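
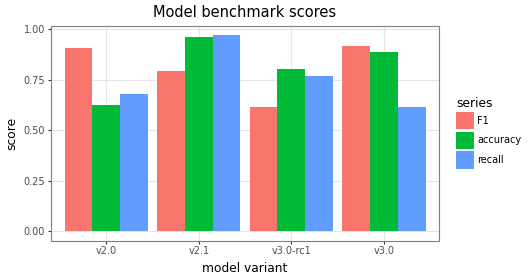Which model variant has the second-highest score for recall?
Top 3 for recall: v2.1 ≈ 1.0, v3.0-rc1 ≈ 0.8, v2.0 ≈ 0.7.

v3.0-rc1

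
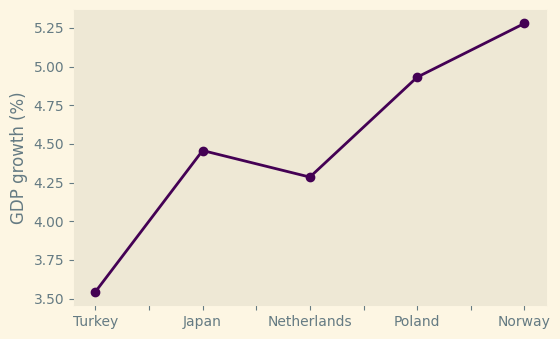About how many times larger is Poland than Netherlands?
≈ 1.19×

Poland ≈ 5.0, Netherlands ≈ 4.2; 5.0/4.2 ≈ 1.19.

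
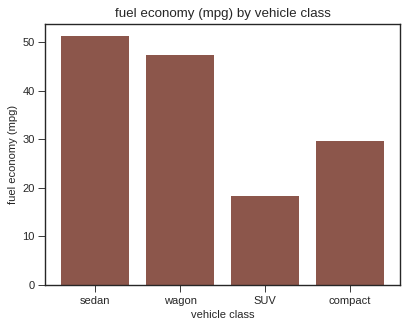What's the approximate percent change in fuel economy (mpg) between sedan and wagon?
sedan ≈ 50, wagon ≈ 45; (45 − 50) / 50 ≈ -10%.

≈ -10%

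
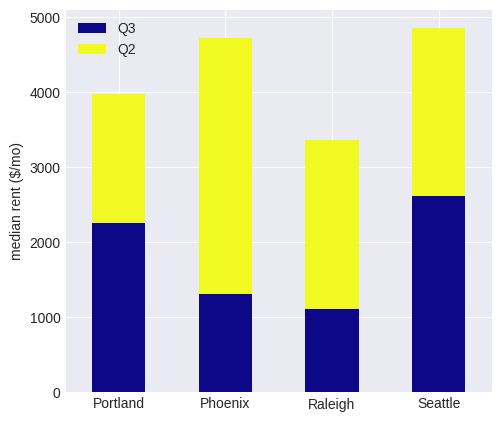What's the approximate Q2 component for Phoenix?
≈ 3000

Q2 top ≈ 4500, bottom ≈ 1500; segment ≈ 3000.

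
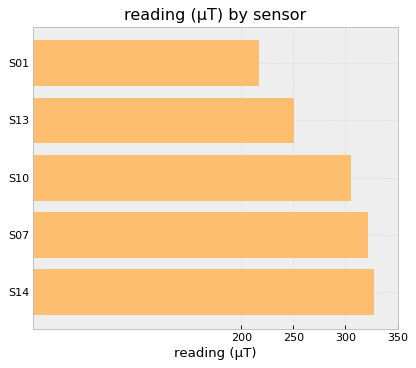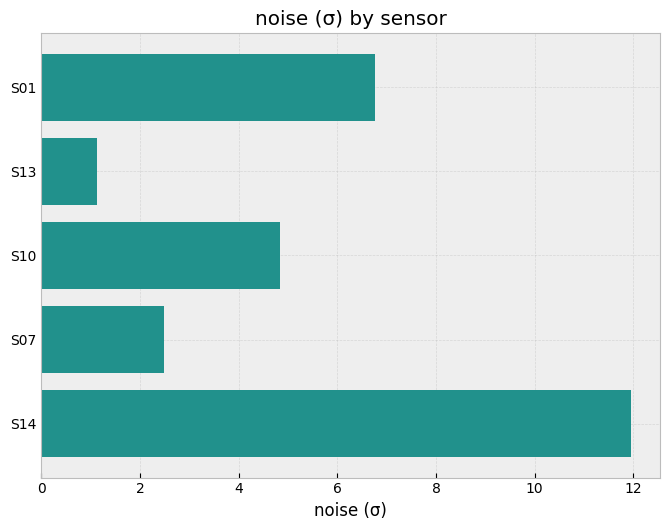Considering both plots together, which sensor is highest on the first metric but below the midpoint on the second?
S07

Chart 2 median noise (σ) ≈ 4; below-median sensors: S13, S07. Among those, S07 has the highest reading (µT) (≈ 300).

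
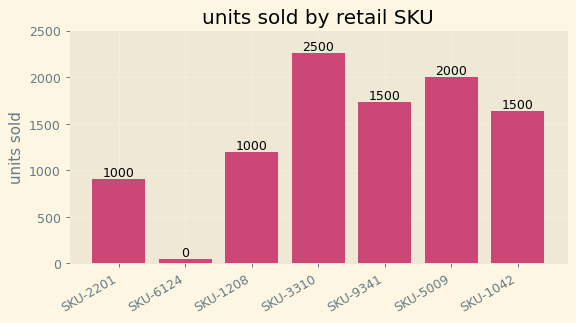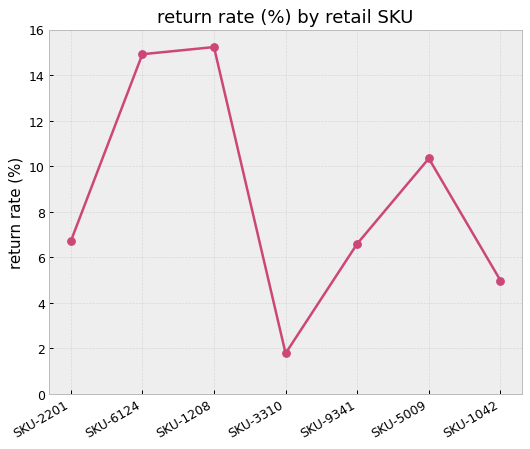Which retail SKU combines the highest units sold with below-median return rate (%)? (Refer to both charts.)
SKU-3310

Chart 2 median return rate (%) ≈ 6; below-median retail SKUs: SKU-3310, SKU-9341, SKU-1042. Among those, SKU-3310 has the highest units sold (≈ 2500).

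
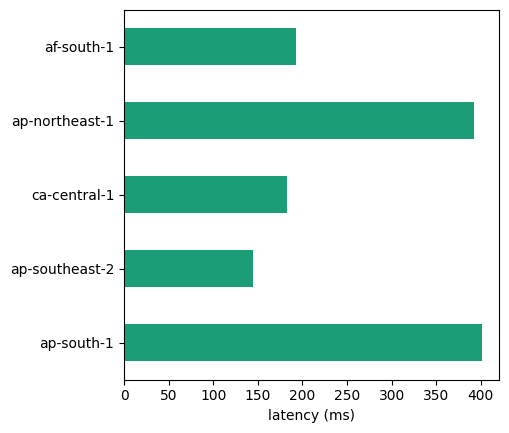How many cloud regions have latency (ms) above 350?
2

Above 350: ap-south-1, ap-northeast-1.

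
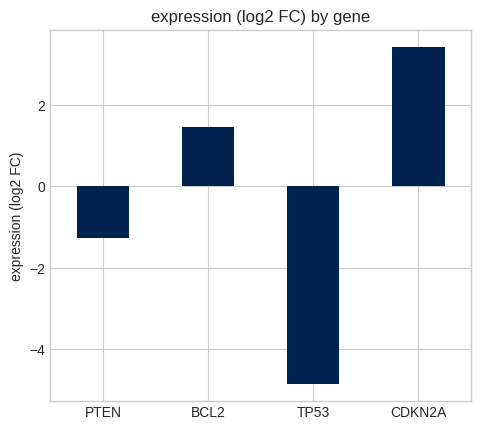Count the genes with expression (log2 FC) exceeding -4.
3

Above -4: PTEN, BCL2, CDKN2A.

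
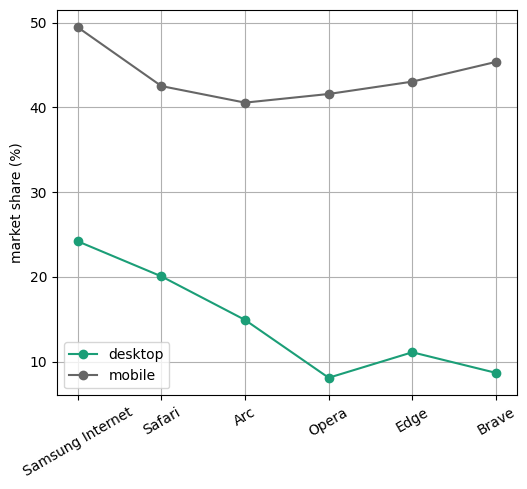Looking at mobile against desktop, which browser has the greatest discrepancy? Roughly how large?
Brave, ≈ 35 %

Brave: mobile ≈ 45, desktop ≈ 10 → gap ≈ 35. Next-largest (Opera) is only ≈ 30.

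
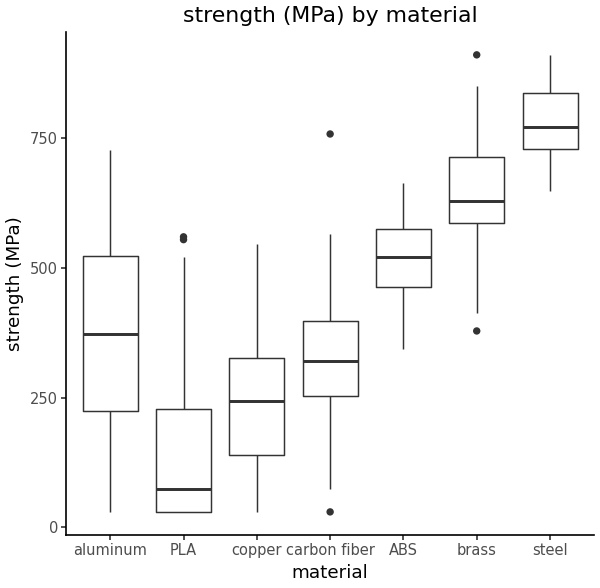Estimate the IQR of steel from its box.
≈ 100

Q3 ≈ 800, Q1 ≈ 700; IQR ≈ 100.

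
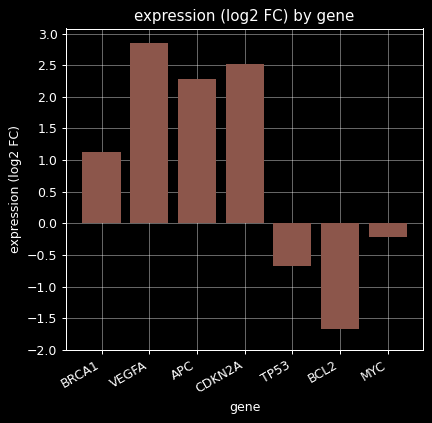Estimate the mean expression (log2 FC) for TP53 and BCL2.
(-0.5 + -1.5) / 2 ≈ -1.

≈ -1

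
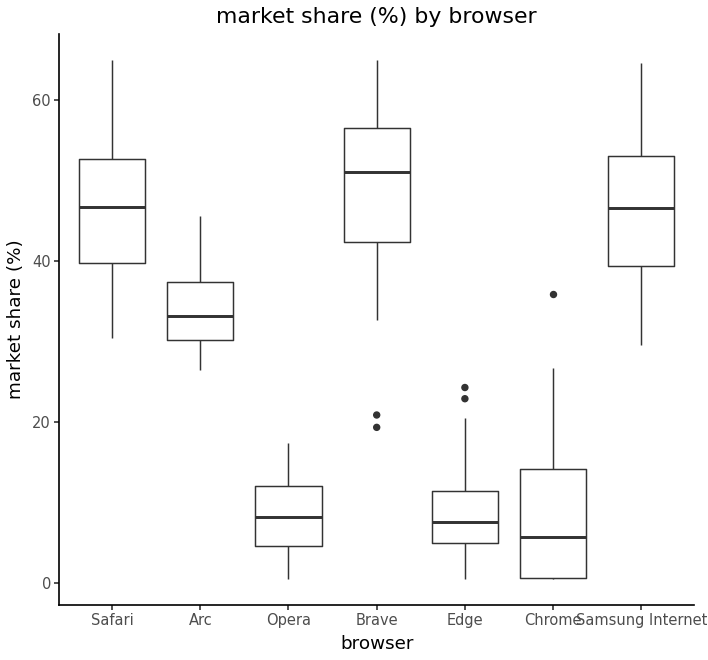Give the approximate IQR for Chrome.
Q3 ≈ 15, Q1 ≈ 0; IQR ≈ 15.

≈ 15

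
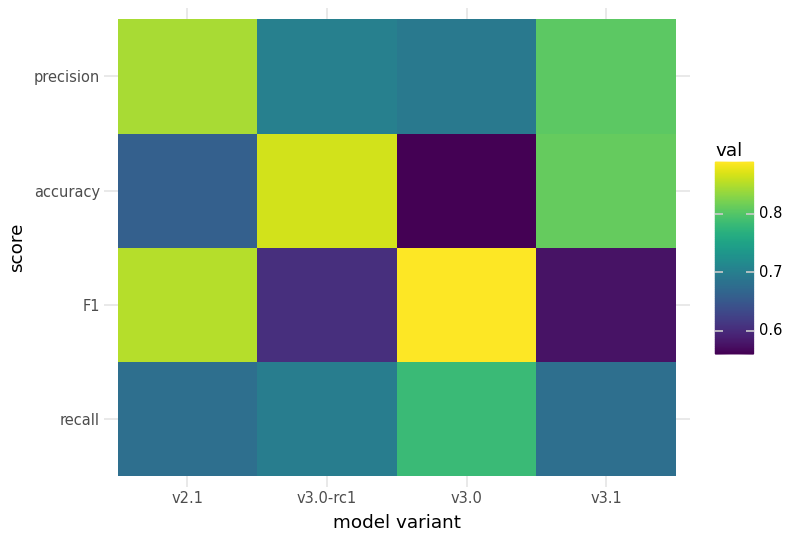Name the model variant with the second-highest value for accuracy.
Top 3 for accuracy: v3.0-rc1 ≈ 0.85, v3.1 ≈ 0.80, v2.1 ≈ 0.65.

v3.1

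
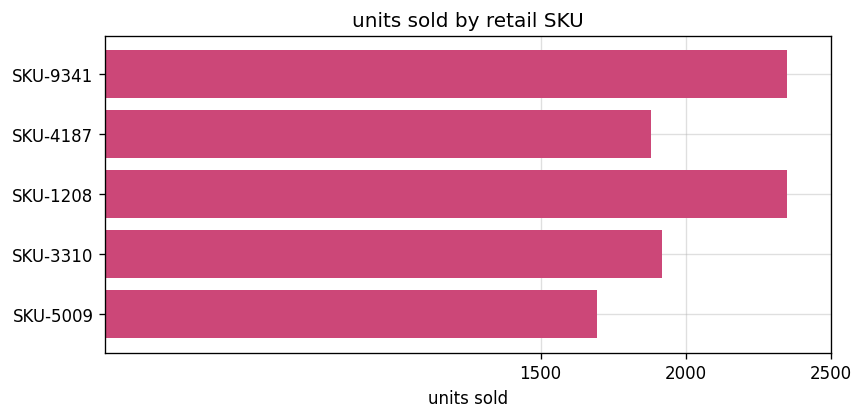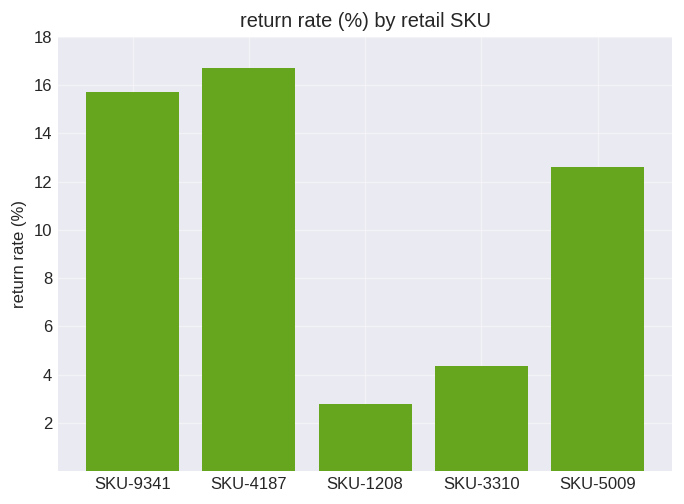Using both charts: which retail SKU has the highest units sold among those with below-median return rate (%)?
SKU-1208

Chart 2 median return rate (%) ≈ 12; below-median retail SKUs: SKU-1208, SKU-3310. Among those, SKU-1208 has the highest units sold (≈ 2500).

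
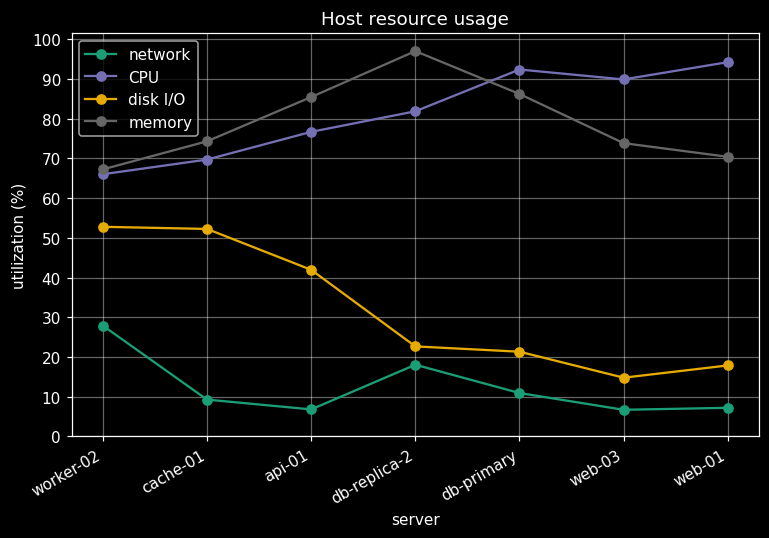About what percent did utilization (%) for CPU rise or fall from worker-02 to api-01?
worker-02 ≈ 70, api-01 ≈ 80; (80 − 70) / 70 ≈ +14.3%.

≈ +14.3%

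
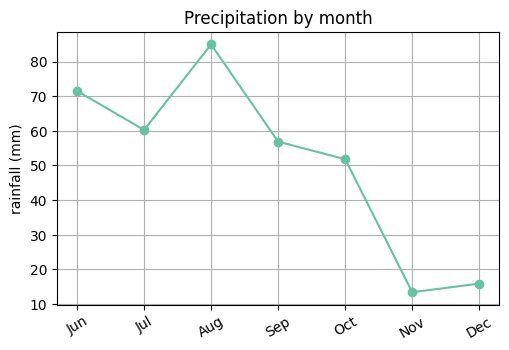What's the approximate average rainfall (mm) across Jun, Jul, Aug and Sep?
≈ 68

(70 + 60 + 80 + 60) / 4 ≈ 68.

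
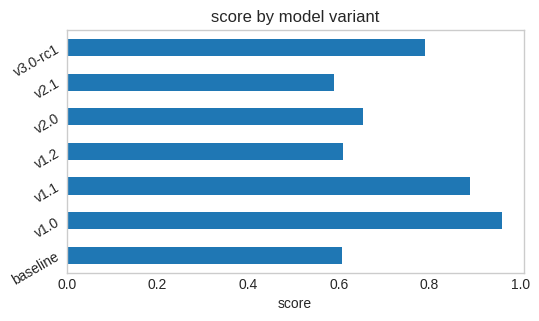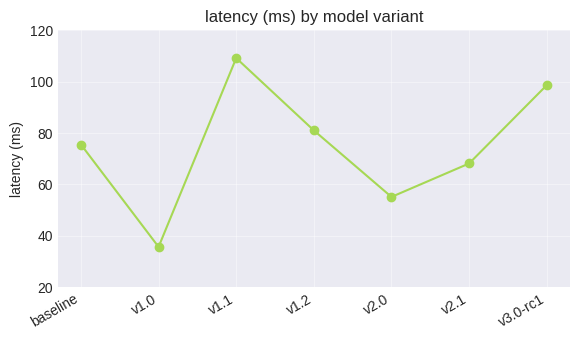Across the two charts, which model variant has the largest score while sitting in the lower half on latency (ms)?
v1.0

Chart 2 median latency (ms) ≈ 80; below-median model variants: v1.0, v2.0, v2.1. Among those, v1.0 has the highest score (≈ 1).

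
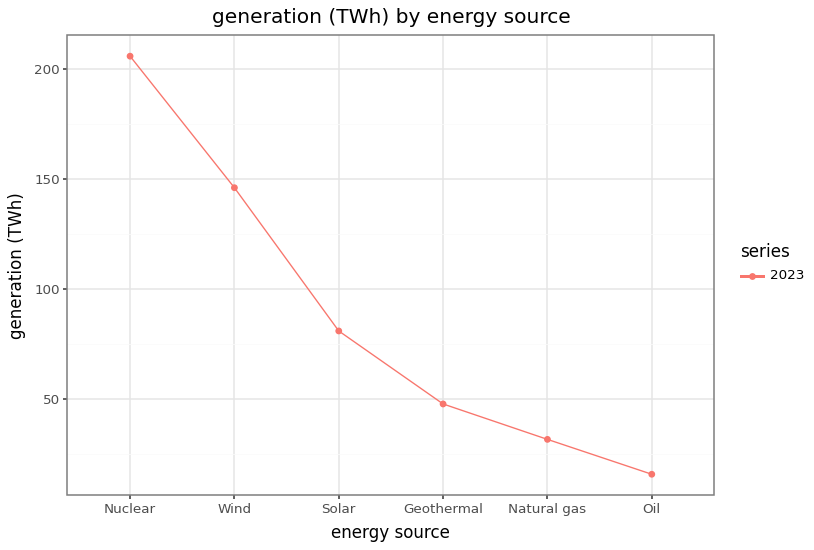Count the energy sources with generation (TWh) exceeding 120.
Above 120: Nuclear, Wind.

2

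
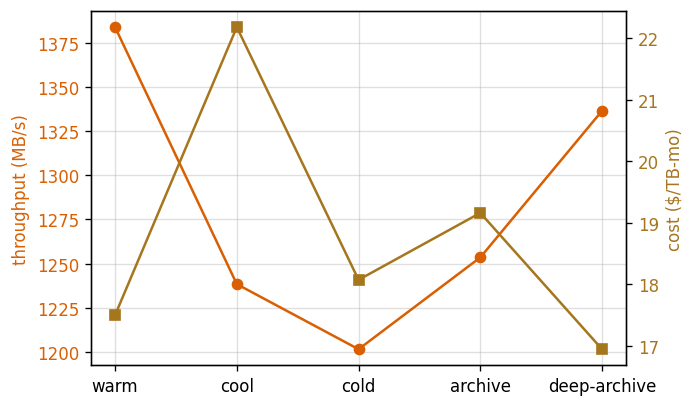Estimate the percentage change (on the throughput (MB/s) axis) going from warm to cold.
≈ -13%

warm ≈ 1380, cold ≈ 1200; (1200 − 1380) / 1380 ≈ -13%.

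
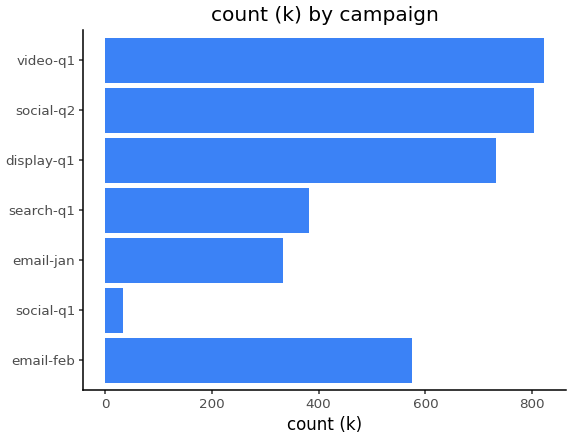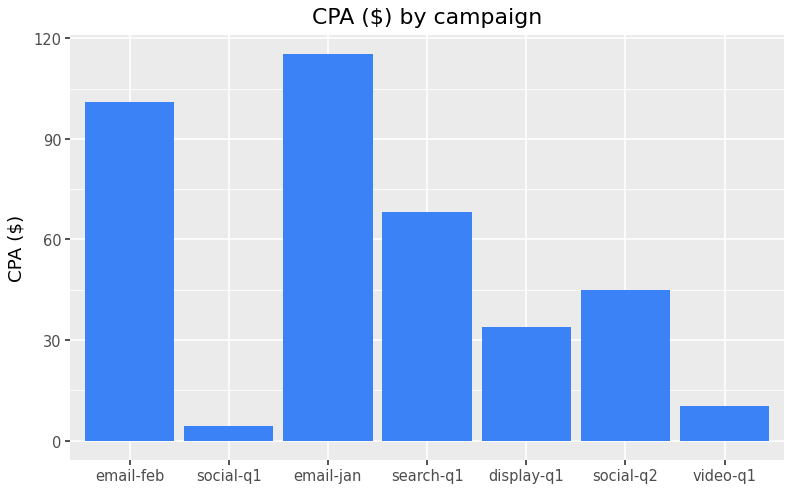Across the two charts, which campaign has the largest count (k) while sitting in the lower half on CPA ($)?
Chart 2 median CPA ($) ≈ 40; below-median campaigns: social-q1, display-q1, video-q1. Among those, video-q1 has the highest count (k) (≈ 800).

video-q1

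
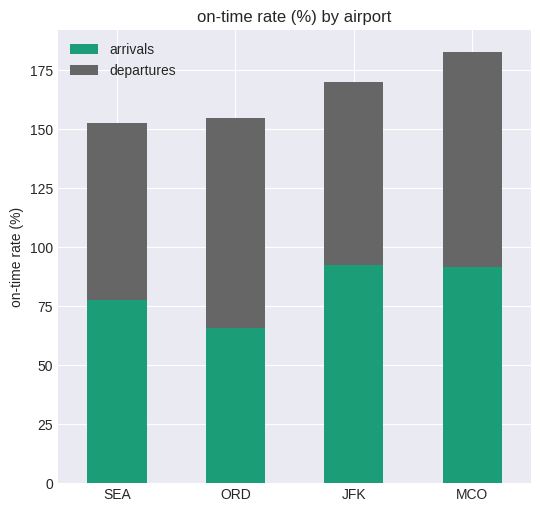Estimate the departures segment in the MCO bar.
departures top ≈ 180, bottom ≈ 100; segment ≈ 80.

≈ 80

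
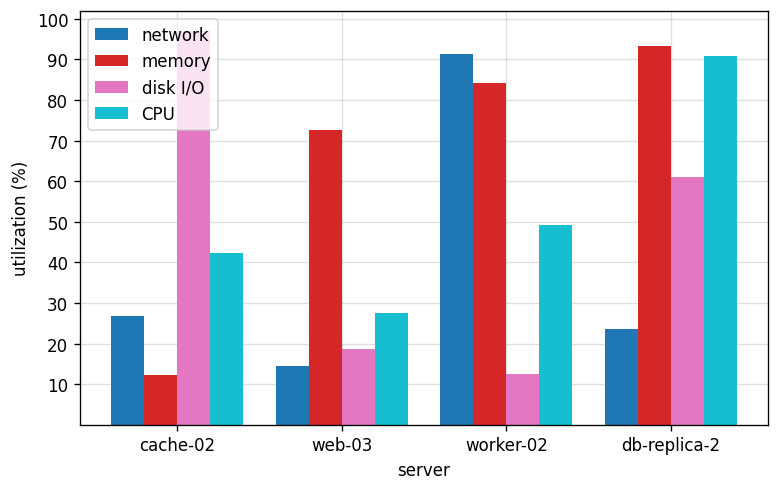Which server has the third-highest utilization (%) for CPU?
Top 4 for CPU: db-replica-2 ≈ 90, worker-02 ≈ 50, cache-02 ≈ 40, web-03 ≈ 30.

cache-02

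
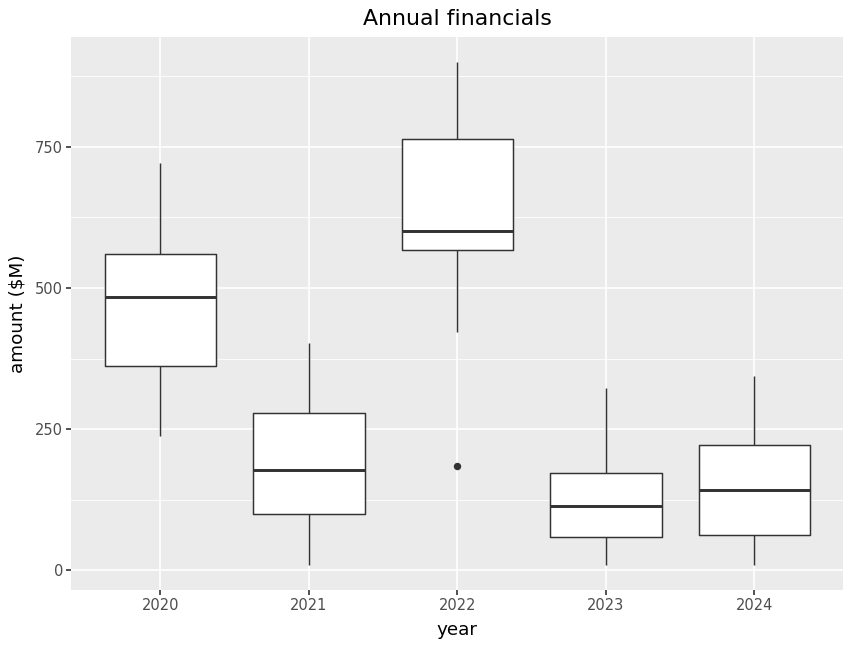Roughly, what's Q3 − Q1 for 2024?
≈ 150

Q3 ≈ 200, Q1 ≈ 50; IQR ≈ 150.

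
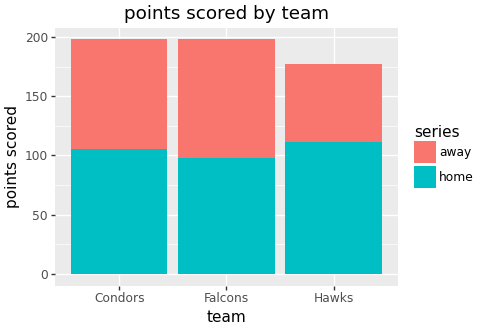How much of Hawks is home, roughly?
home top ≈ 120, bottom ≈ 0; segment ≈ 120.

≈ 120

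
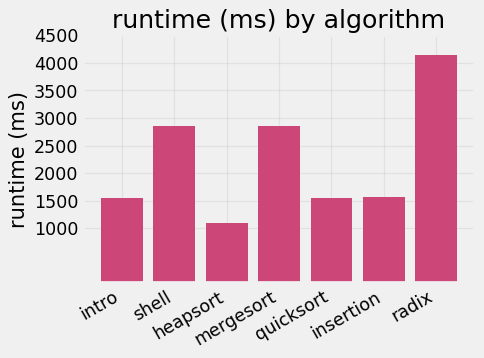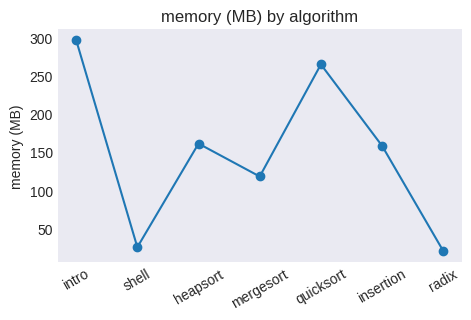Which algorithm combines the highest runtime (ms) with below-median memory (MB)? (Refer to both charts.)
Chart 2 median memory (MB) ≈ 150; below-median algorithms: shell, mergesort, radix. Among those, radix has the highest runtime (ms) (≈ 4000).

radix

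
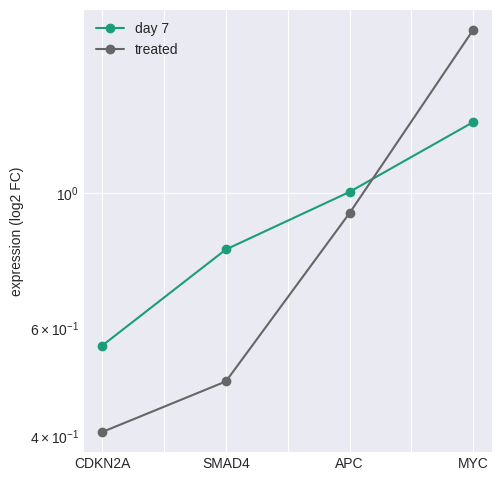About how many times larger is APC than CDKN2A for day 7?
APC ≈ 1.0, CDKN2A ≈ 0.6; 1.0/0.6 ≈ 1.67.

≈ 1.67×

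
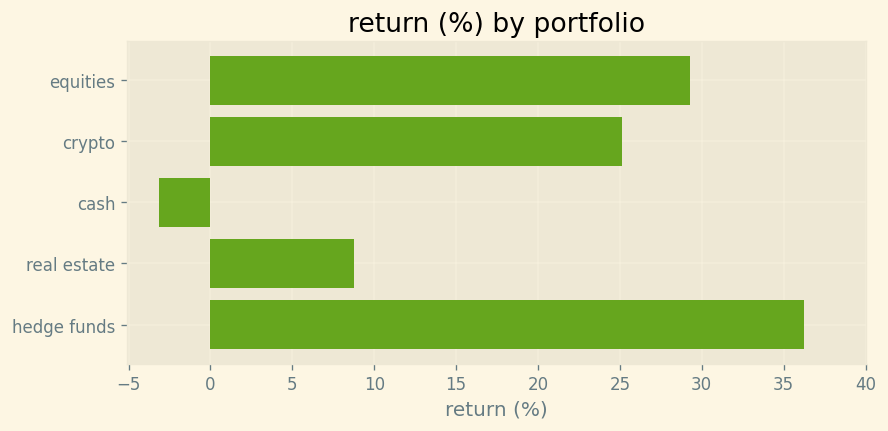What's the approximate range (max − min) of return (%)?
Max hedge funds ≈ 35, min cash ≈ -5; range ≈ 40.

≈ 40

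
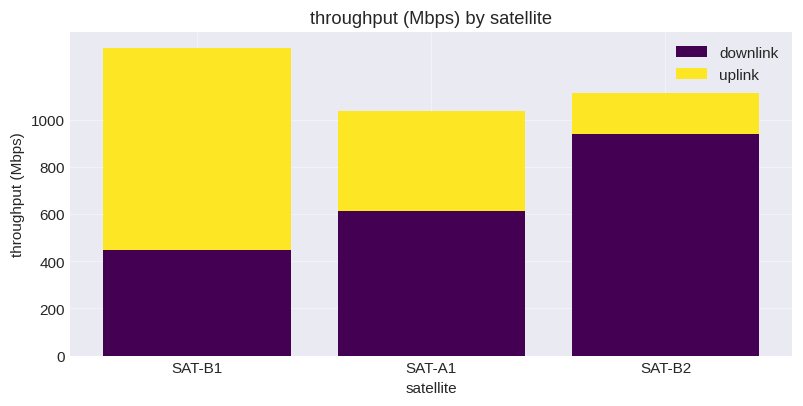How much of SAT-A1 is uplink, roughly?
uplink top ≈ 1000, bottom ≈ 600; segment ≈ 400.

≈ 400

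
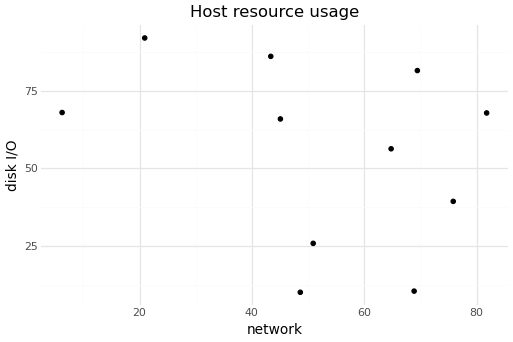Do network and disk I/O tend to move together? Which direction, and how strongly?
negative, weak

Points are negatively correlated; weak (|r| ≈ 0.3).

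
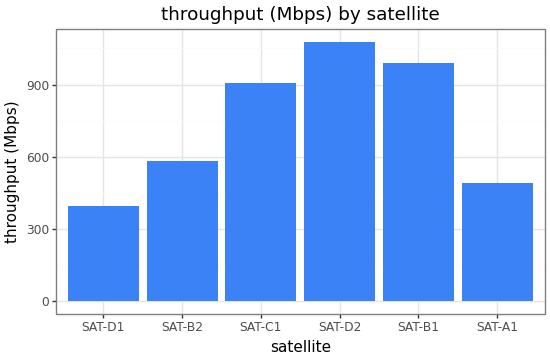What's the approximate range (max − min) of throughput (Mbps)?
Max SAT-D2 ≈ 1100, min SAT-D1 ≈ 400; range ≈ 700.

≈ 700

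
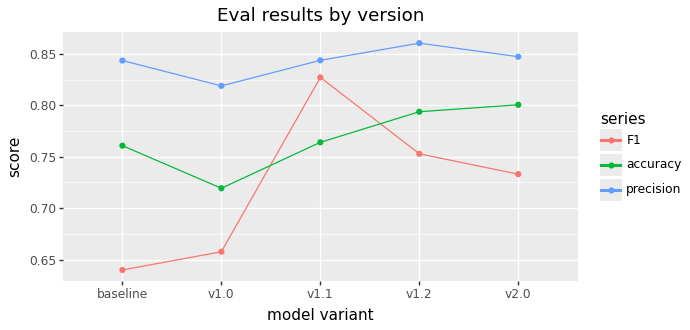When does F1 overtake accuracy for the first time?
v1.0: F1 ≈ 0.66 vs accuracy ≈ 0.72 (not yet); v1.1: F1 ≈ 0.82 vs accuracy ≈ 0.76 (first crossover).

v1.1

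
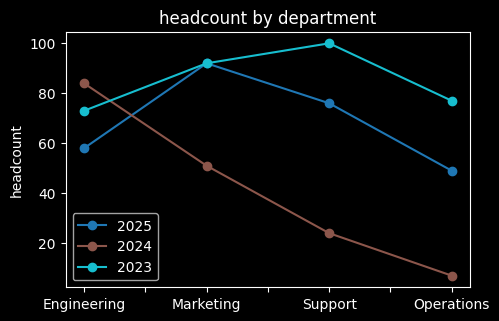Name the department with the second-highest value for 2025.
Top 3 for 2025: Marketing ≈ 90, Support ≈ 80, Engineering ≈ 60.

Support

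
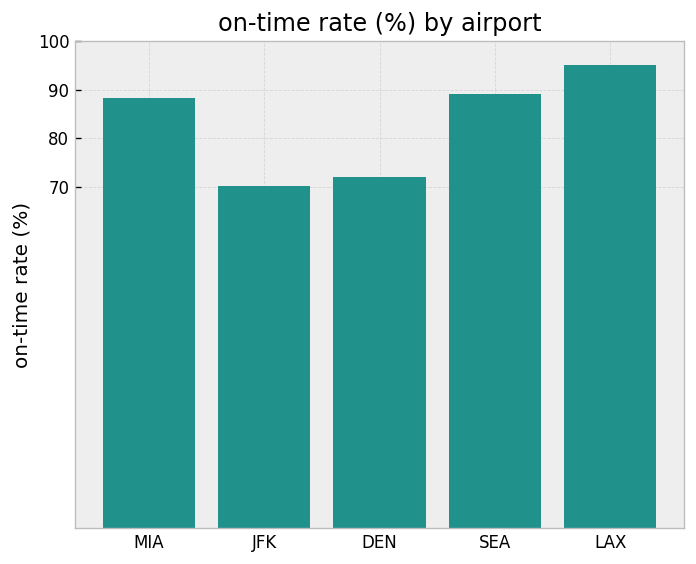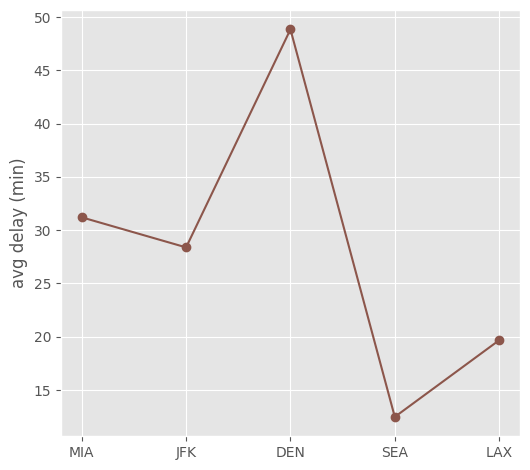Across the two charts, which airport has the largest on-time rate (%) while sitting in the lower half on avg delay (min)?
LAX

Chart 2 median avg delay (min) ≈ 30; below-median airports: SEA, LAX. Among those, LAX has the highest on-time rate (%) (≈ 100).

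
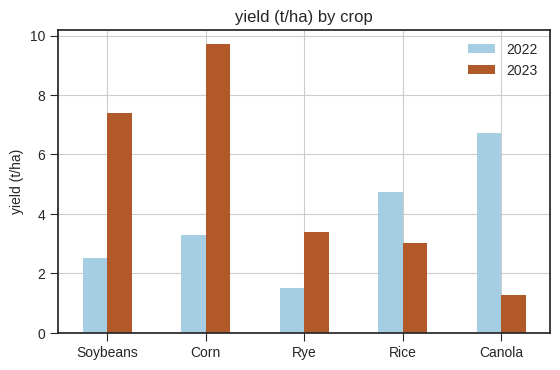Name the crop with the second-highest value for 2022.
Top 3 for 2022: Canola ≈ 7, Rice ≈ 5, Corn ≈ 3.

Rice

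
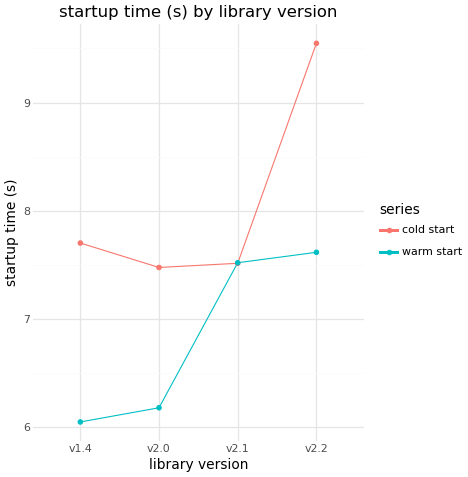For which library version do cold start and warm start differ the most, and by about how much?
v2.2, ≈ 2.0 s

v2.2: cold start ≈ 9.5, warm start ≈ 7.5 → gap ≈ 2.0. Next-largest (v1.4) is only ≈ 1.5.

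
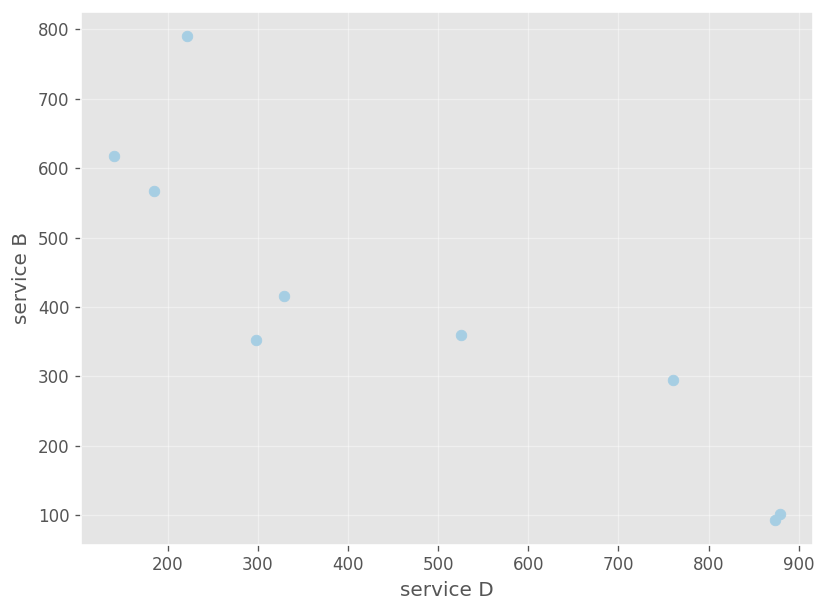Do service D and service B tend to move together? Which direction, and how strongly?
negative, strong

Points are negatively correlated; strong (|r| ≈ 0.9).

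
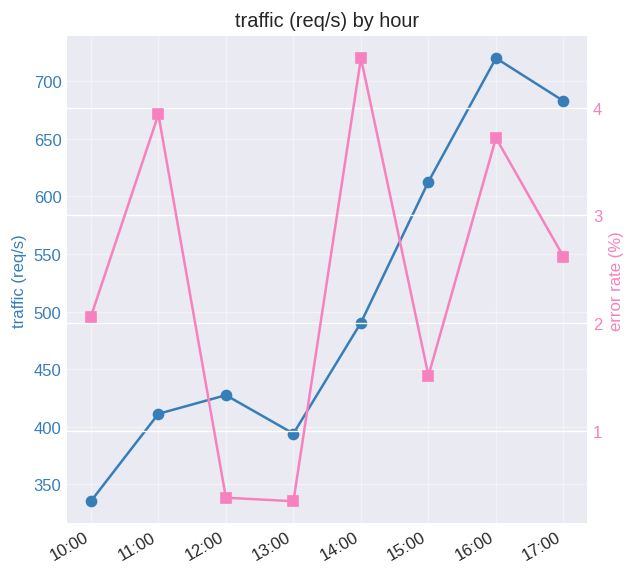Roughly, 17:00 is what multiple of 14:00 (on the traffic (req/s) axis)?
≈ 1.4×

17:00 ≈ 700, 14:00 ≈ 500; 700/500 ≈ 1.4.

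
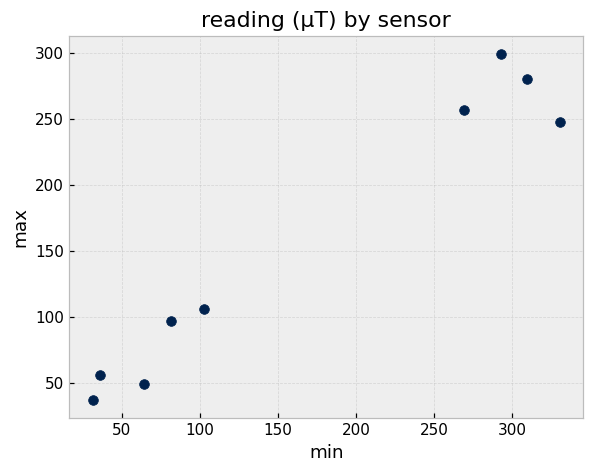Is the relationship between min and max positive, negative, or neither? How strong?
Points are positively correlated; strong (|r| ≈ 1.0).

positive, strong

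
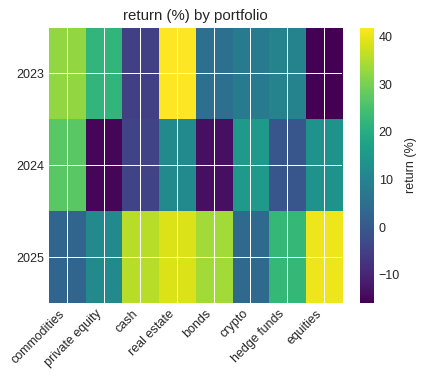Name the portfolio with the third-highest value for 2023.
Top 4 for 2023: real estate ≈ 40, commodities ≈ 30, private equity ≈ 20, hedge funds ≈ 10.

private equity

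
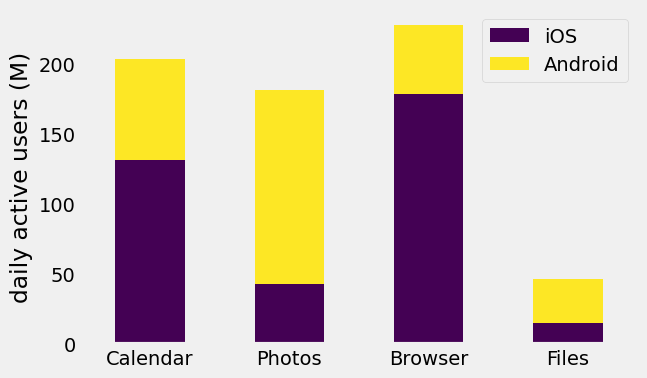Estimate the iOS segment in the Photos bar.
≈ 40

iOS top ≈ 40, bottom ≈ 0; segment ≈ 40.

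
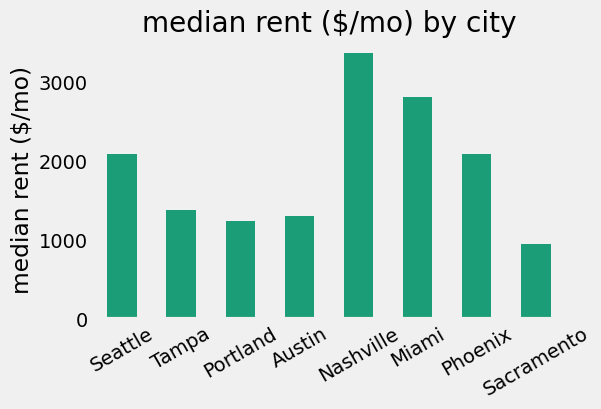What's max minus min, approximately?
≈ 2500

Max Nashville ≈ 3500, min Sacramento ≈ 1000; range ≈ 2500.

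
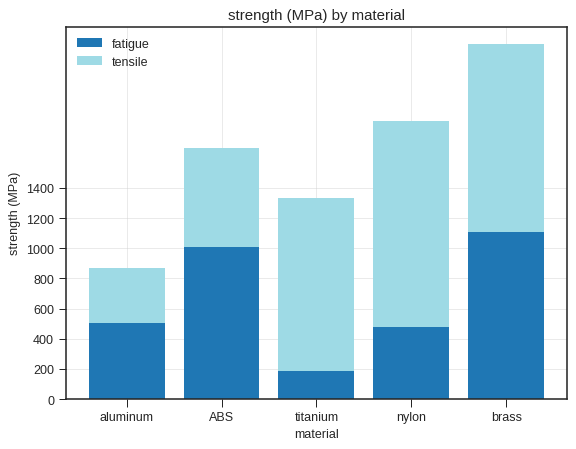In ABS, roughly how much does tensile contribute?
tensile top ≈ 1600, bottom ≈ 1000; segment ≈ 600.

≈ 600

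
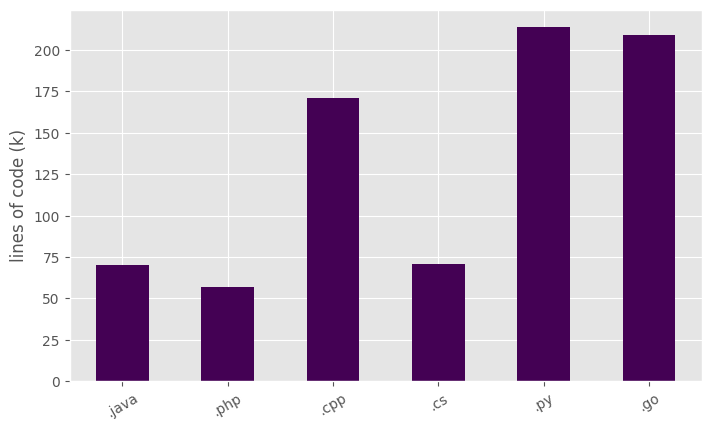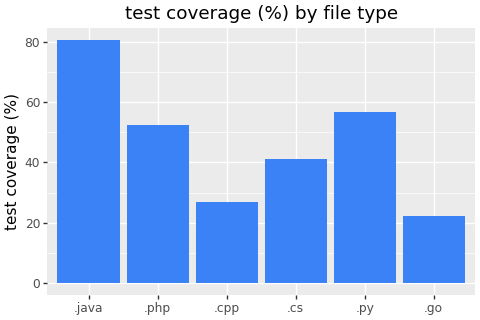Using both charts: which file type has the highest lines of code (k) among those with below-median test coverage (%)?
Chart 2 median test coverage (%) ≈ 50; below-median file types: .cpp, .cs, .go. Among those, .go has the highest lines of code (k) (≈ 200).

.go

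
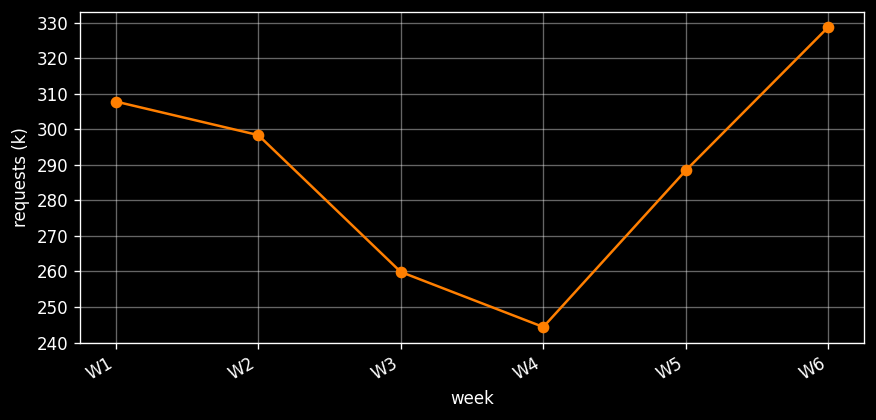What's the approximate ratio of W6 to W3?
≈ 1.27×

W6 ≈ 330, W3 ≈ 260; 330/260 ≈ 1.27.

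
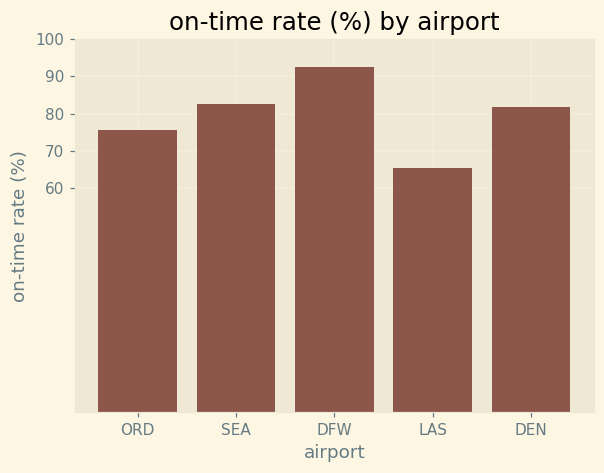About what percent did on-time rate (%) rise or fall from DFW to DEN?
≈ -11.1%

DFW ≈ 90, DEN ≈ 80; (80 − 90) / 90 ≈ -11.1%.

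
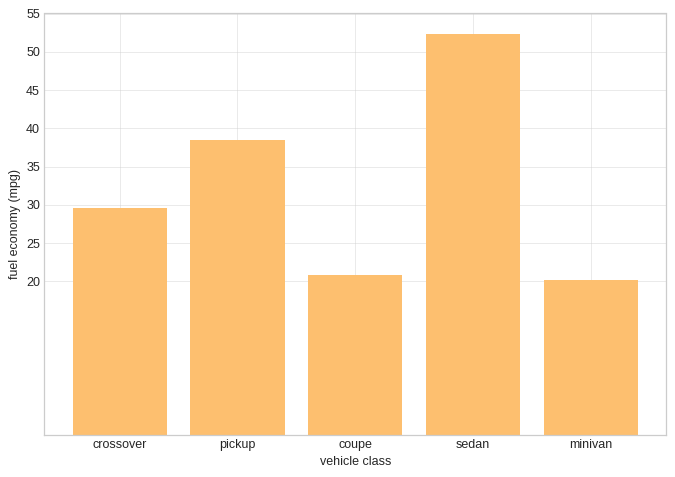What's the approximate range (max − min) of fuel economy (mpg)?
≈ 30

Max sedan ≈ 50, min minivan ≈ 20; range ≈ 30.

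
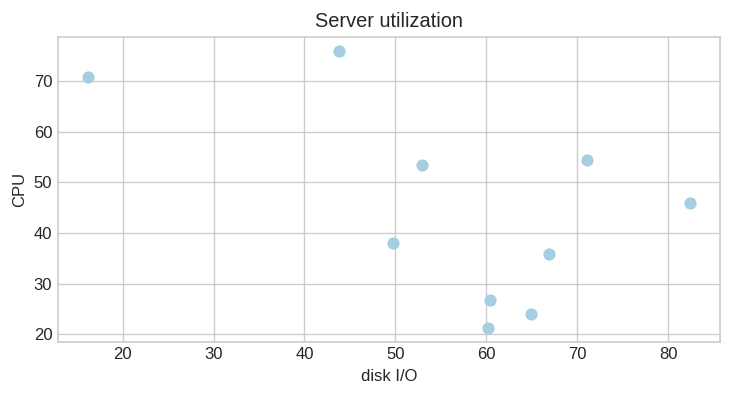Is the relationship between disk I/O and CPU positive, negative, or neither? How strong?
negative, moderate

Points are negatively correlated; moderate (|r| ≈ 0.5).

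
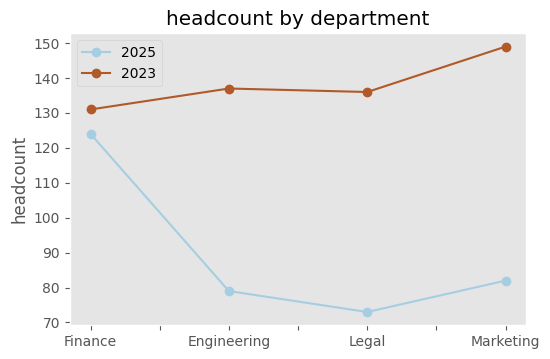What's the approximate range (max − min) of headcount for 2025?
Max Finance ≈ 120, min Legal ≈ 70; range ≈ 50.

≈ 50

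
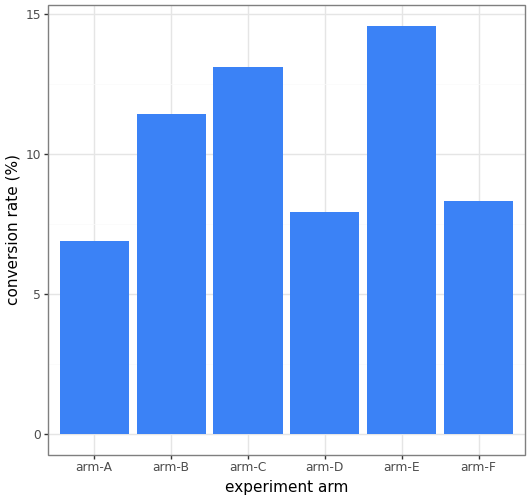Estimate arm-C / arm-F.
arm-C ≈ 14, arm-F ≈ 8; 14/8 ≈ 1.75.

≈ 1.75×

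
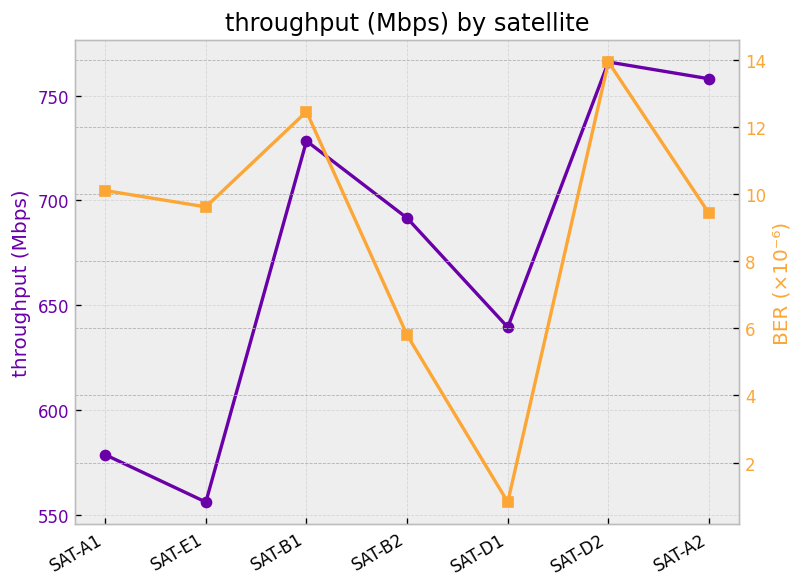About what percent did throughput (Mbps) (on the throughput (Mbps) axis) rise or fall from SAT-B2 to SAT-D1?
SAT-B2 ≈ 700, SAT-D1 ≈ 640; (640 − 700) / 700 ≈ -8.6%.

≈ -8.6%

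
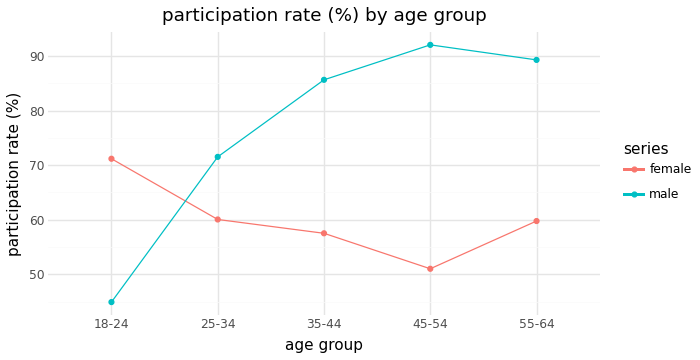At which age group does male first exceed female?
18-24: male ≈ 45 vs female ≈ 70 (not yet); 25-34: male ≈ 70 vs female ≈ 60 (first crossover).

25-34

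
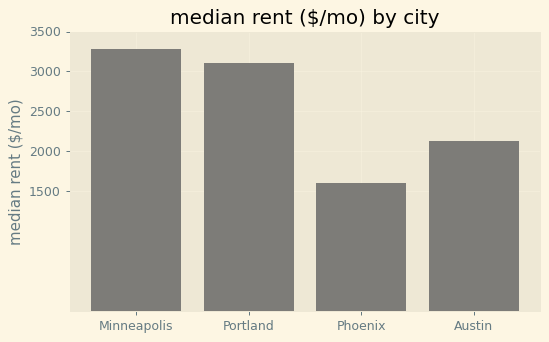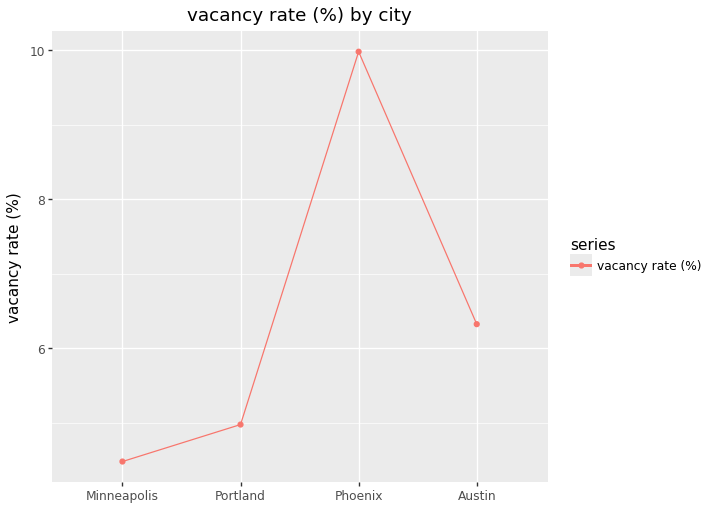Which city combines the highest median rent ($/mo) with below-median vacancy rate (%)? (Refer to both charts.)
Chart 2 median vacancy rate (%) ≈ 6; below-median cities: Minneapolis, Portland. Among those, Minneapolis has the highest median rent ($/mo) (≈ 3500).

Minneapolis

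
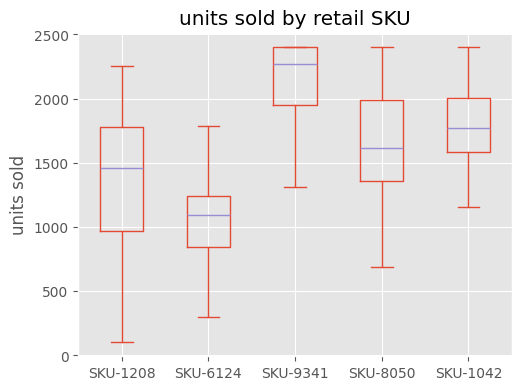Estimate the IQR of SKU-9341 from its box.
≈ 500

Q3 ≈ 2400, Q1 ≈ 1900; IQR ≈ 500.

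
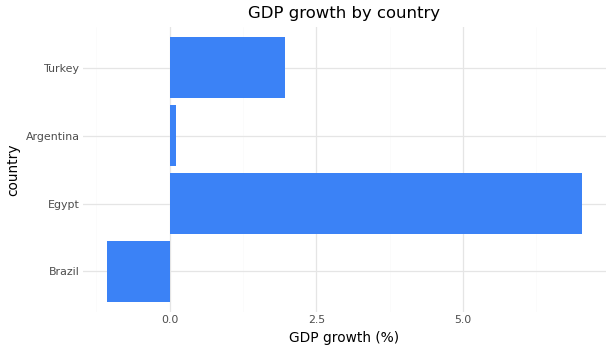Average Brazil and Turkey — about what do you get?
(-1 + 2) / 2 ≈ 0.

≈ 0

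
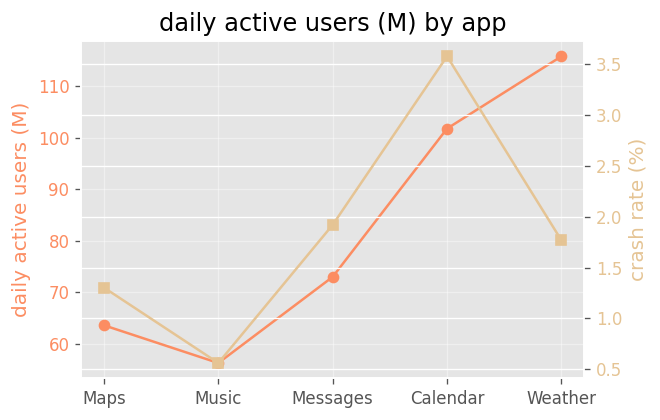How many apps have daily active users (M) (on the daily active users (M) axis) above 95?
Above 95: Calendar, Weather.

2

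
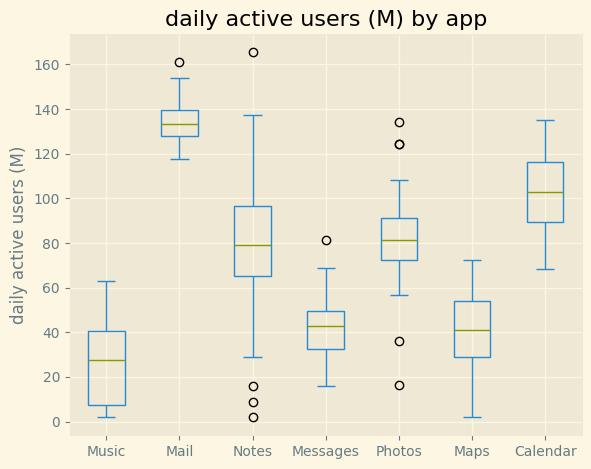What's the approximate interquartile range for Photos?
≈ 20

Q3 ≈ 90, Q1 ≈ 70; IQR ≈ 20.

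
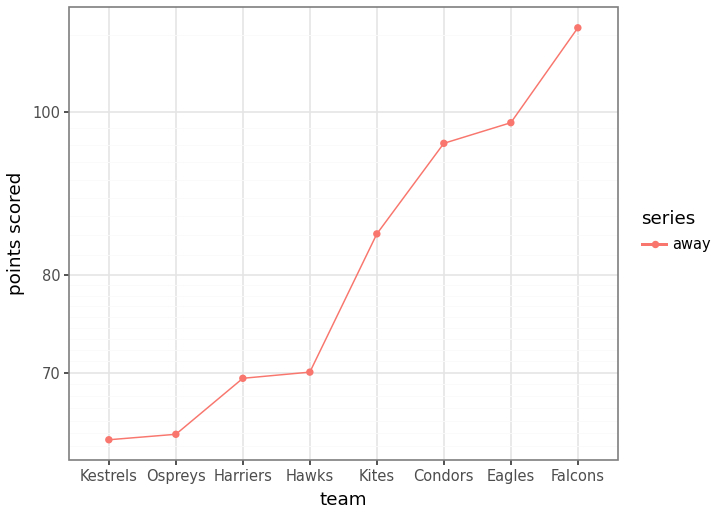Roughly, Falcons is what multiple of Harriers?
Falcons ≈ 110, Harriers ≈ 70; 110/70 ≈ 1.57.

≈ 1.57×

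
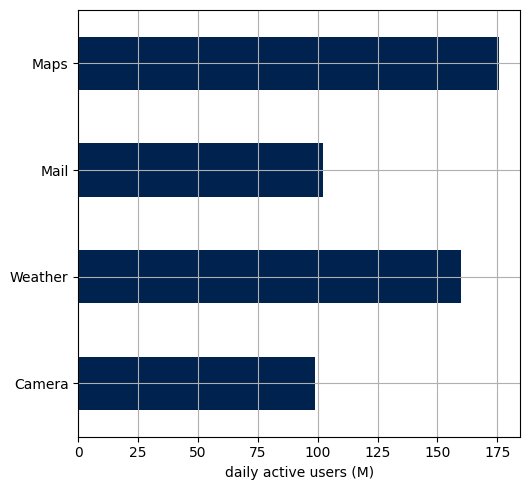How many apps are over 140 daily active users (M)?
2

Above 140: Weather, Maps.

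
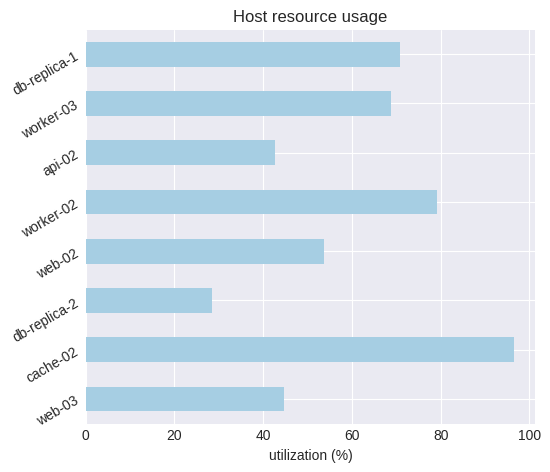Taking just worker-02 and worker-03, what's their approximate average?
(80 + 70) / 2 ≈ 75.

≈ 75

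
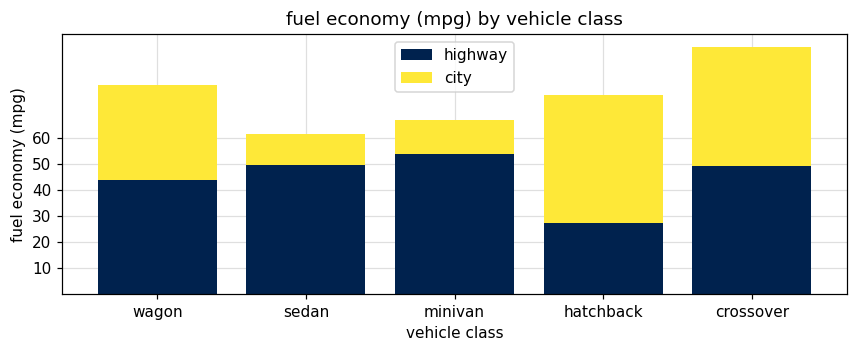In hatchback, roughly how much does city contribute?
city top ≈ 80, bottom ≈ 30; segment ≈ 50.

≈ 50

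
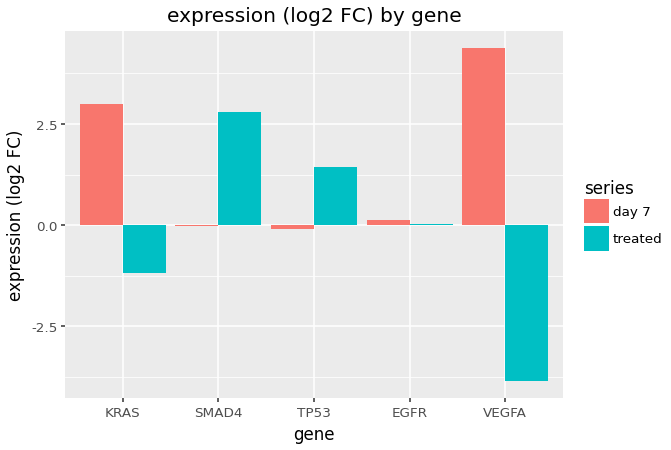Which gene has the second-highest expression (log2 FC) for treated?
TP53

Top 3 for treated: SMAD4 ≈ 3, TP53 ≈ 1, EGFR ≈ 0.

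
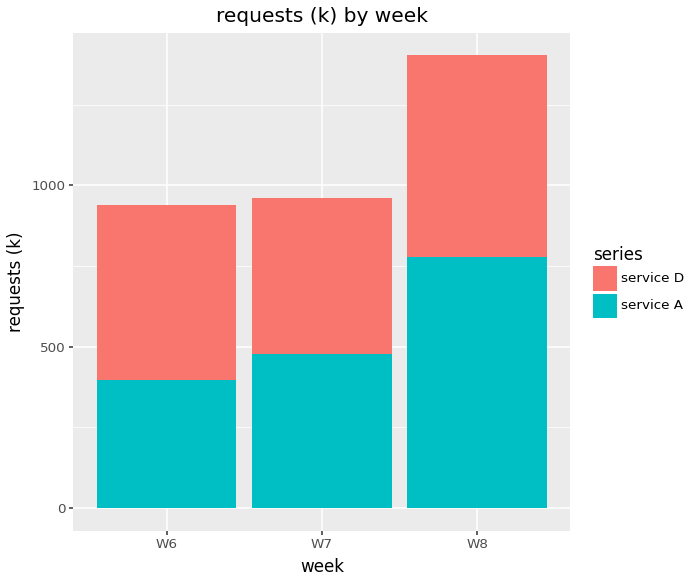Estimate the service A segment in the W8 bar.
≈ 800

service A top ≈ 800, bottom ≈ 0; segment ≈ 800.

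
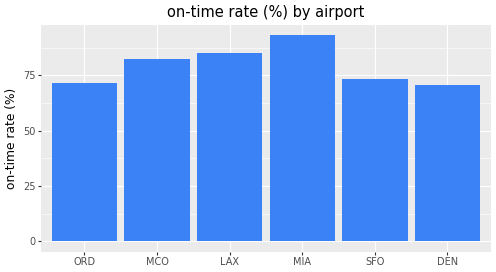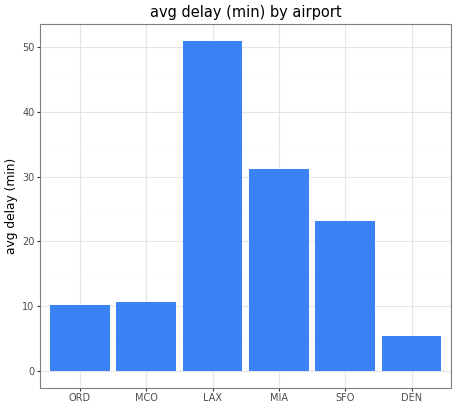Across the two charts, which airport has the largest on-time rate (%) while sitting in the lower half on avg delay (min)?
MCO

Chart 2 median avg delay (min) ≈ 15; below-median airports: ORD, MCO, DEN. Among those, MCO has the highest on-time rate (%) (≈ 80).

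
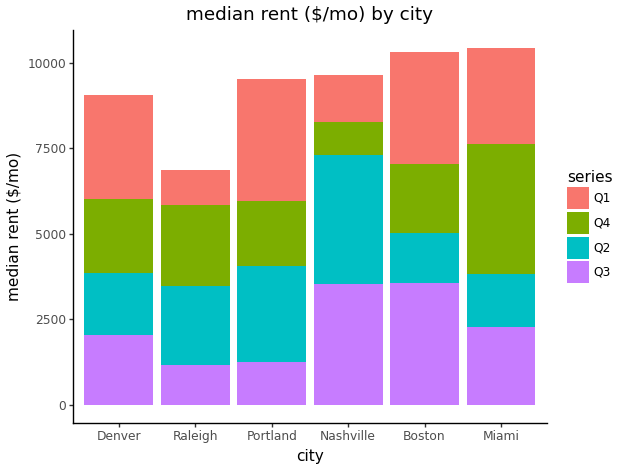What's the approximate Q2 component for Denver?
≈ 2000

Q2 top ≈ 4000, bottom ≈ 2000; segment ≈ 2000.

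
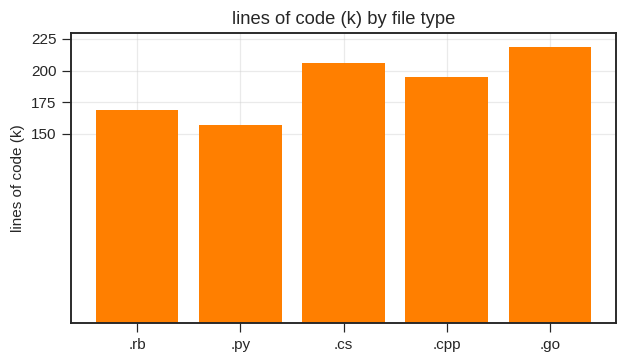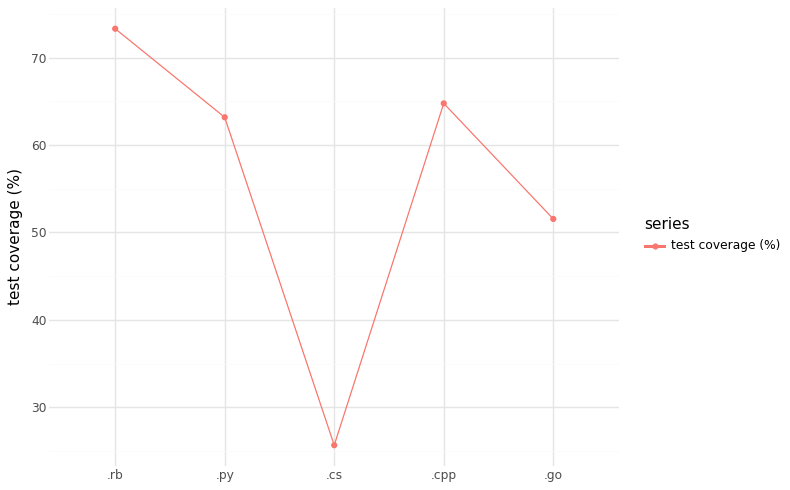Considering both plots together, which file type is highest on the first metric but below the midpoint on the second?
Chart 2 median test coverage (%) ≈ 60; below-median file types: .cs, .go. Among those, .go has the highest lines of code (k) (≈ 225).

.go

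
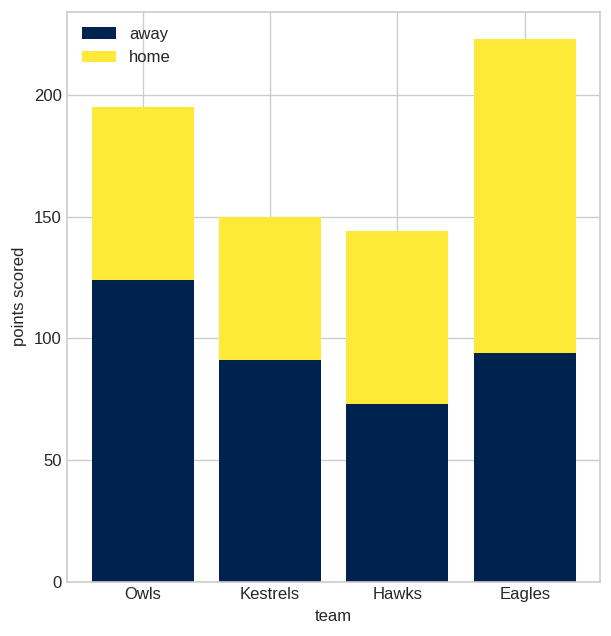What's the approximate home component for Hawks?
home top ≈ 140, bottom ≈ 80; segment ≈ 60.

≈ 60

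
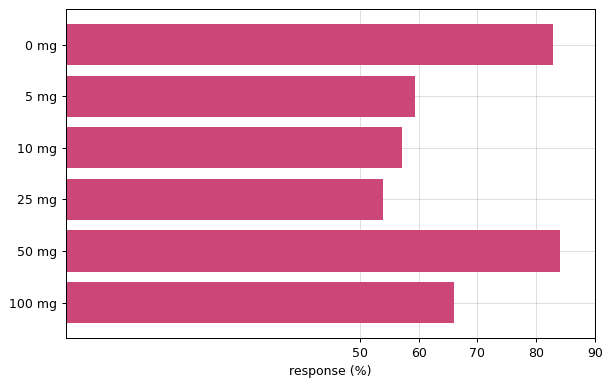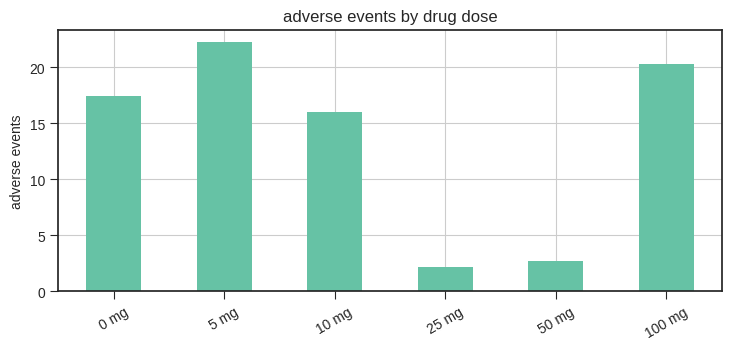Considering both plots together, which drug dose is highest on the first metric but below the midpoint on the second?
Chart 2 median adverse events ≈ 15; below-median drug doses: 10 mg, 25 mg, 50 mg. Among those, 50 mg has the highest response (%) (≈ 80).

50 mg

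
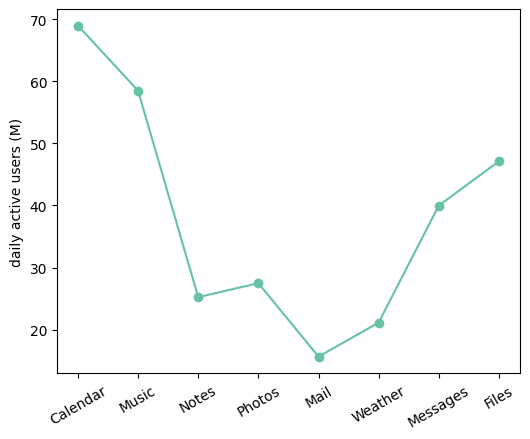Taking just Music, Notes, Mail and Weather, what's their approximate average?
(60 + 25 + 15 + 20) / 4 ≈ 30.

≈ 30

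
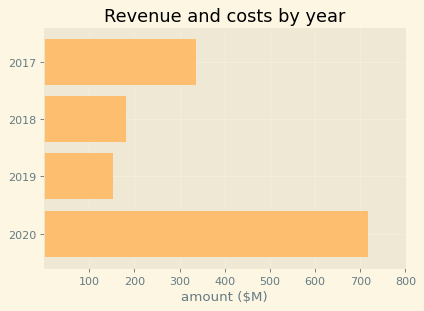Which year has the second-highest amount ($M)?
Top 3: 2020 ≈ 700, 2017 ≈ 300, 2018 ≈ 200.

2017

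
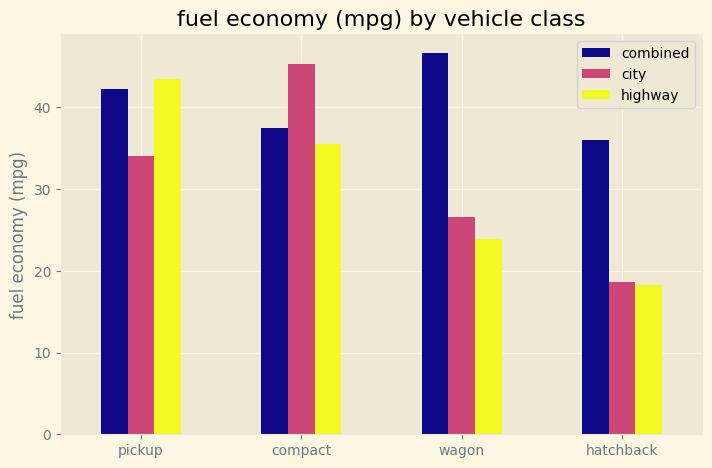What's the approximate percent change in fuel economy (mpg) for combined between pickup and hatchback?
pickup ≈ 40, hatchback ≈ 35; (35 − 40) / 40 ≈ -12.5%.

≈ -12.5%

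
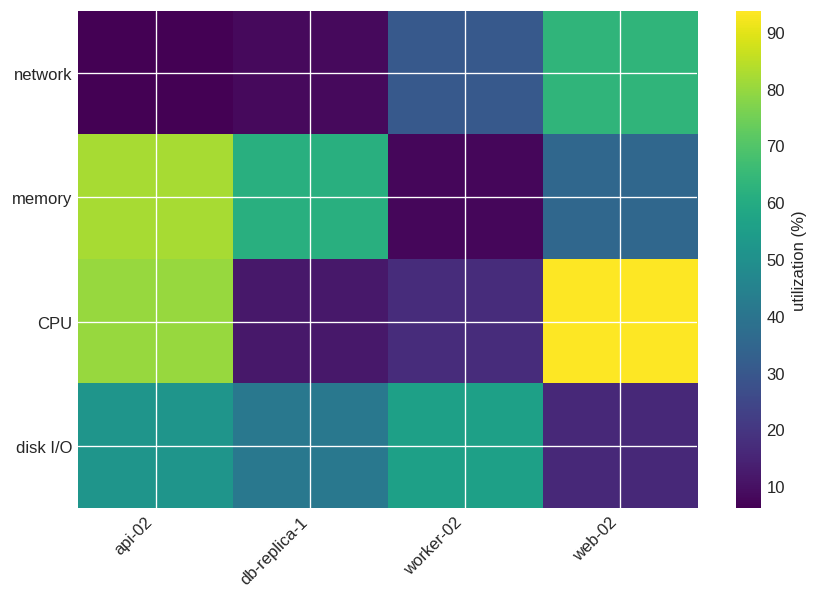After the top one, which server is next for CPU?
api-02

Top 3 for CPU: web-02 ≈ 90, api-02 ≈ 80, worker-02 ≈ 20.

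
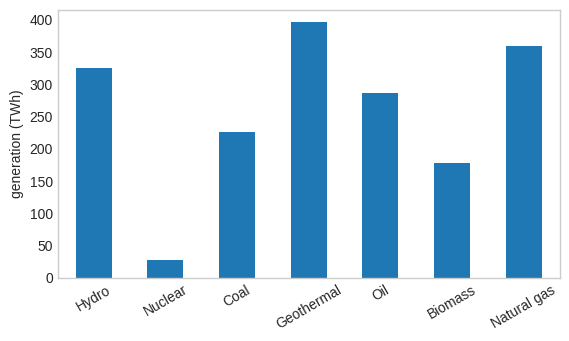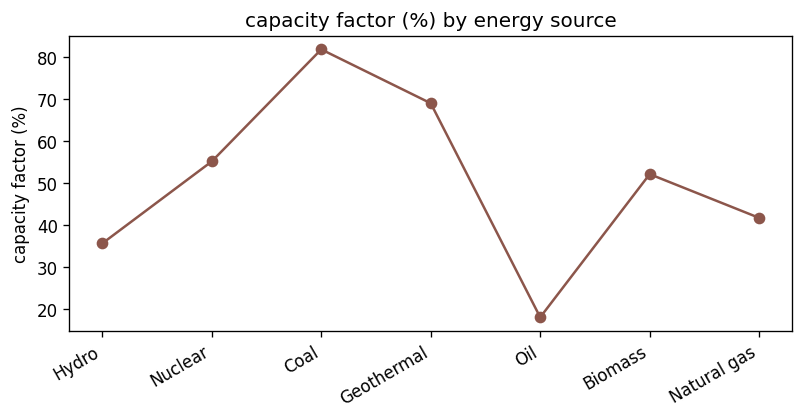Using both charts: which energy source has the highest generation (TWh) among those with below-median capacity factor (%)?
Natural gas

Chart 2 median capacity factor (%) ≈ 50; below-median energy sources: Hydro, Oil, Natural gas. Among those, Natural gas has the highest generation (TWh) (≈ 350).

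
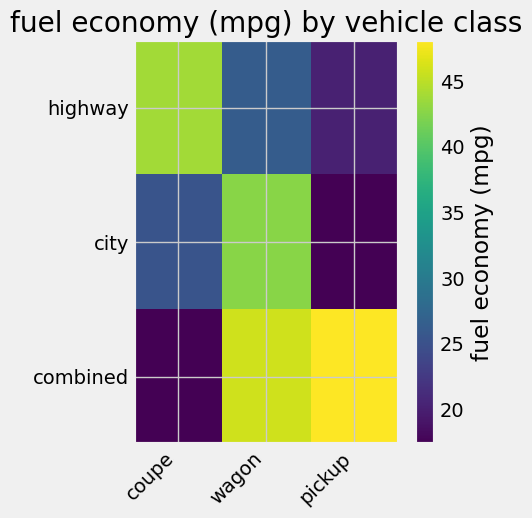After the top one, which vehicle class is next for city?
coupe

Top 3 for city: wagon ≈ 45, coupe ≈ 25, pickup ≈ 15.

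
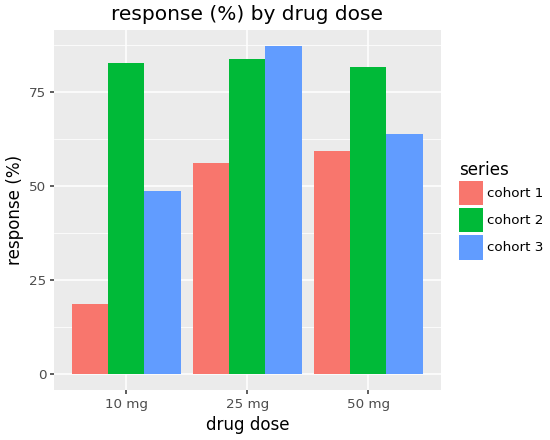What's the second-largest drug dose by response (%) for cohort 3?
Top 3 for cohort 3: 25 mg ≈ 90, 50 mg ≈ 60, 10 mg ≈ 50.

50 mg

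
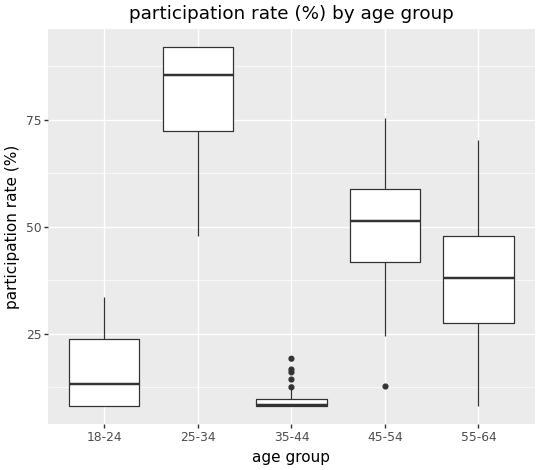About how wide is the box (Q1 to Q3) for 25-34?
Q3 ≈ 90, Q1 ≈ 70; IQR ≈ 20.

≈ 20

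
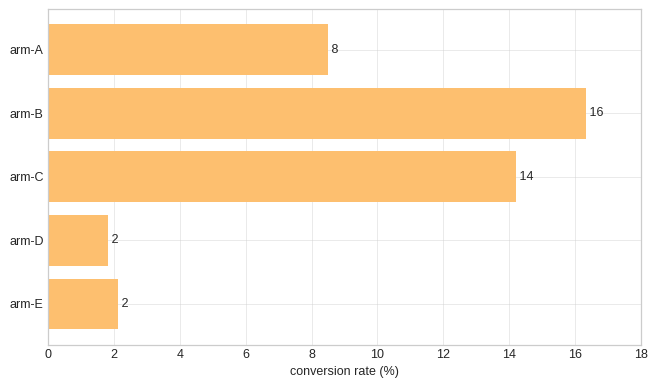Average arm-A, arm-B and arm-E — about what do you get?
≈ 9

(8 + 16 + 2) / 3 ≈ 9.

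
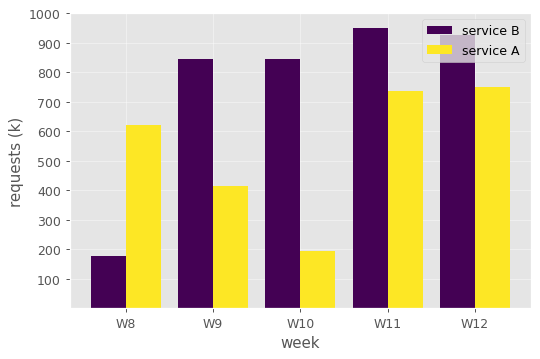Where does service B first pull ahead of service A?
W8: service B ≈ 200 vs service A ≈ 600 (not yet); W9: service B ≈ 800 vs service A ≈ 400 (first crossover).

W9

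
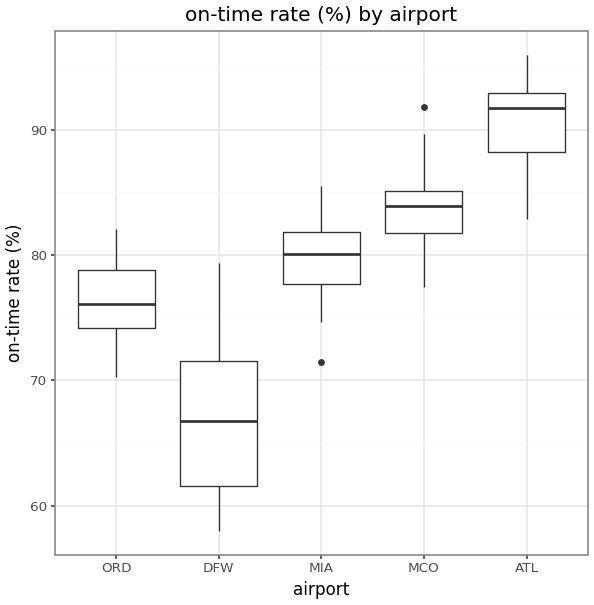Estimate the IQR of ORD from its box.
Q3 ≈ 80, Q1 ≈ 75; IQR ≈ 5.

≈ 5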